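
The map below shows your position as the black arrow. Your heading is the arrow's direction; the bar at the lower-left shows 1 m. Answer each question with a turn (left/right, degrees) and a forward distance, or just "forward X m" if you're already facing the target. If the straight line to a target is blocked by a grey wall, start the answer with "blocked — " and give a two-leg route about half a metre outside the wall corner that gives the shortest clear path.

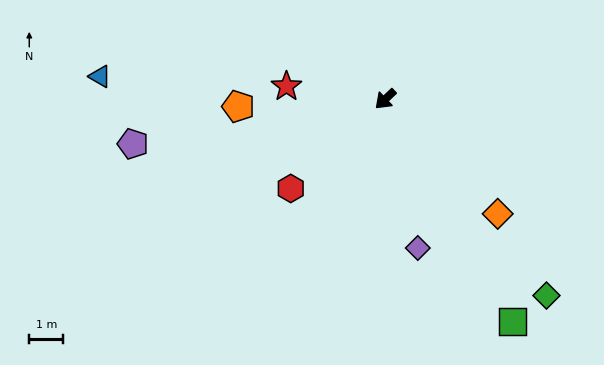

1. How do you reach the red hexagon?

forward 3.8 m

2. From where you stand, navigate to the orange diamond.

turn left 91°, forward 4.7 m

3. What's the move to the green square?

turn left 76°, forward 7.5 m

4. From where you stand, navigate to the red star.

turn right 51°, forward 2.9 m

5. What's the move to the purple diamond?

turn left 59°, forward 4.5 m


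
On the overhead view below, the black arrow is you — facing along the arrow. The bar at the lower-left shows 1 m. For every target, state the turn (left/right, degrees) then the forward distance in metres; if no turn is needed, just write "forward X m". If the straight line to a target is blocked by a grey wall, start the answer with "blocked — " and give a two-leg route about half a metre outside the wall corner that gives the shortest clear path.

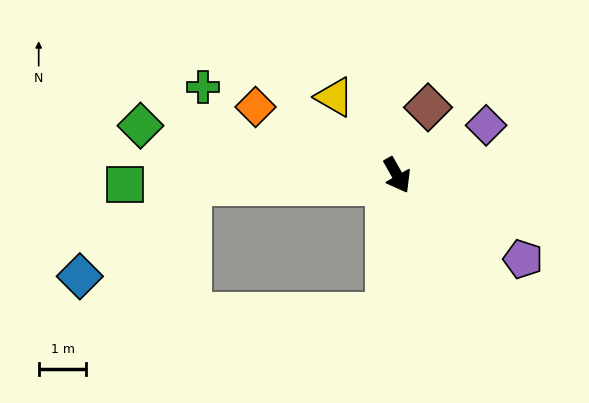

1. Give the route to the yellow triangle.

turn right 171°, forward 2.1 m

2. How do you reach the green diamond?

turn right 130°, forward 5.5 m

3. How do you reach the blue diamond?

blocked — turn right 117°, forward 4.3 m, then turn left 37°, forward 3.0 m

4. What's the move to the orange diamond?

turn right 145°, forward 3.3 m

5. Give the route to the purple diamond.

turn left 90°, forward 2.1 m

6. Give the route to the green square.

turn right 118°, forward 5.7 m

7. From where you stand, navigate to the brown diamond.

turn left 126°, forward 1.6 m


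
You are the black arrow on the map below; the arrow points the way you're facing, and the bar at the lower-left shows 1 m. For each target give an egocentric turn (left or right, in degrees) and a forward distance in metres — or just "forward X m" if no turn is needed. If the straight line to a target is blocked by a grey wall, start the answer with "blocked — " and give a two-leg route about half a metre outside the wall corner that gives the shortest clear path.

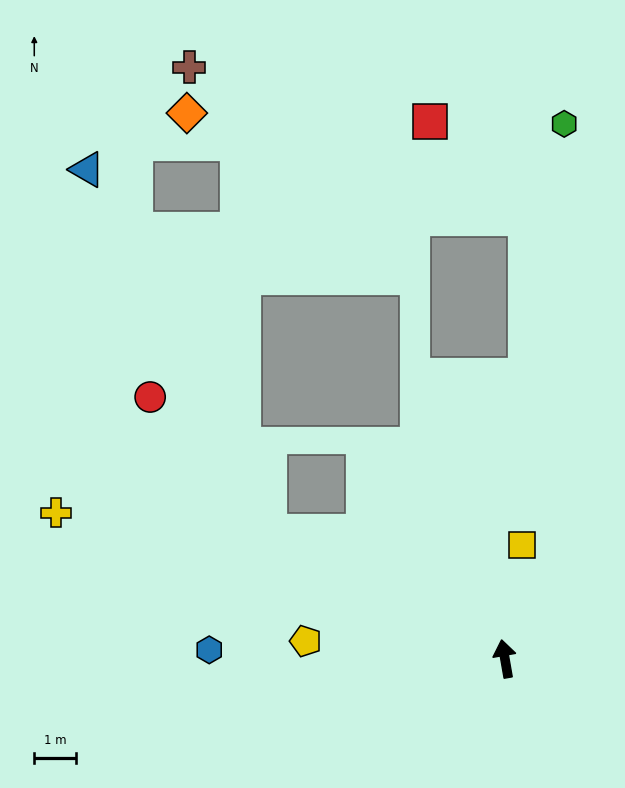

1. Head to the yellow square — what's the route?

turn right 18°, forward 2.8 m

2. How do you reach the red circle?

blocked — turn left 52°, forward 6.4 m, then turn right 20°, forward 4.3 m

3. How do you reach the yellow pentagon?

turn left 75°, forward 4.8 m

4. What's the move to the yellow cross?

turn left 62°, forward 11.3 m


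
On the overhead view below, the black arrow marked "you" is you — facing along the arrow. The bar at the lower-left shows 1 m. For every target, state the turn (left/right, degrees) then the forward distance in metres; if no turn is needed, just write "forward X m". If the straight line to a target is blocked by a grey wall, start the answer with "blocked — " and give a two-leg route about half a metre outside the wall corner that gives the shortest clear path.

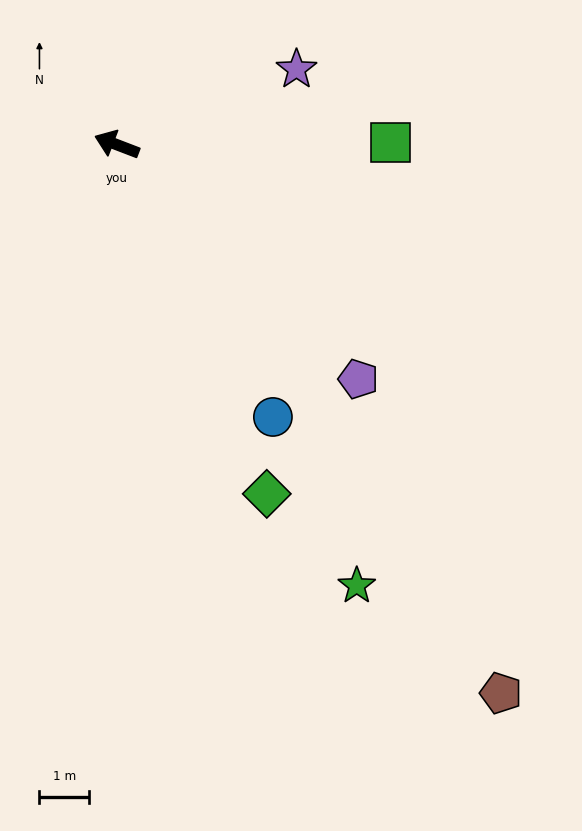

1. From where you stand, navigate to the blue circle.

turn left 141°, forward 6.3 m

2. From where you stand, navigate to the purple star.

turn right 136°, forward 3.9 m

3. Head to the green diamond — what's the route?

turn left 134°, forward 7.6 m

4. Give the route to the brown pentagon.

turn left 146°, forward 13.5 m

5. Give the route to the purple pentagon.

turn left 157°, forward 6.8 m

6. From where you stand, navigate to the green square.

turn right 159°, forward 5.5 m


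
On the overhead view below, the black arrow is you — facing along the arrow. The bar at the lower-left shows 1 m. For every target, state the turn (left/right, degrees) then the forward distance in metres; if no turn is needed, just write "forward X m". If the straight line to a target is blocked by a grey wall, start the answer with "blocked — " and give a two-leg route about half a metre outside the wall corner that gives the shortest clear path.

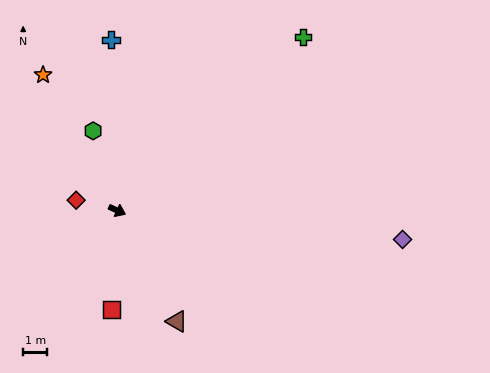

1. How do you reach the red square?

turn right 69°, forward 4.1 m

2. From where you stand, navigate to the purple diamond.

turn left 19°, forward 12.0 m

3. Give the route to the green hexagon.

turn left 131°, forward 3.5 m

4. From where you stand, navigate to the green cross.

turn left 68°, forward 10.6 m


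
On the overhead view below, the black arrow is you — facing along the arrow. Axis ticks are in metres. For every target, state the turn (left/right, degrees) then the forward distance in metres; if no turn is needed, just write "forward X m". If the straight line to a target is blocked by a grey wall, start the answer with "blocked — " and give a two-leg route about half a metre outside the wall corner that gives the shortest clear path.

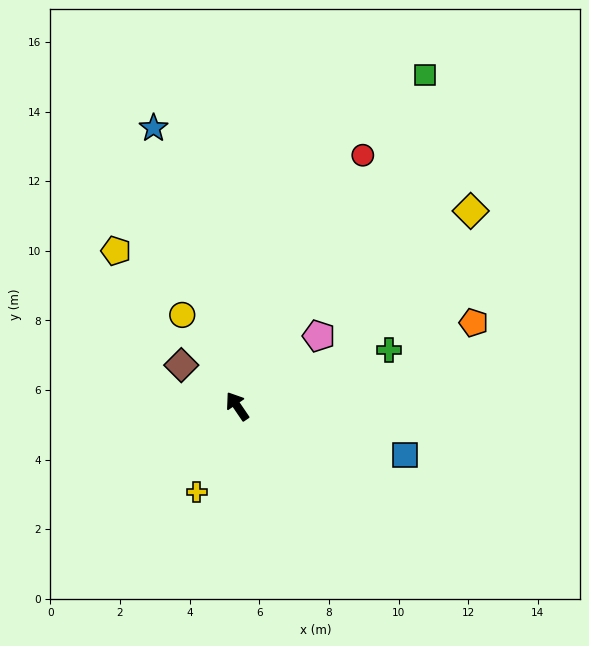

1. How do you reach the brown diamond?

turn left 19°, forward 2.0 m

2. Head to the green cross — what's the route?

turn right 104°, forward 4.7 m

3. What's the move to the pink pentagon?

turn right 84°, forward 3.1 m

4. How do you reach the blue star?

turn right 18°, forward 8.3 m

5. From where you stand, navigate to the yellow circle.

turn right 3°, forward 3.1 m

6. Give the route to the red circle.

turn right 61°, forward 8.1 m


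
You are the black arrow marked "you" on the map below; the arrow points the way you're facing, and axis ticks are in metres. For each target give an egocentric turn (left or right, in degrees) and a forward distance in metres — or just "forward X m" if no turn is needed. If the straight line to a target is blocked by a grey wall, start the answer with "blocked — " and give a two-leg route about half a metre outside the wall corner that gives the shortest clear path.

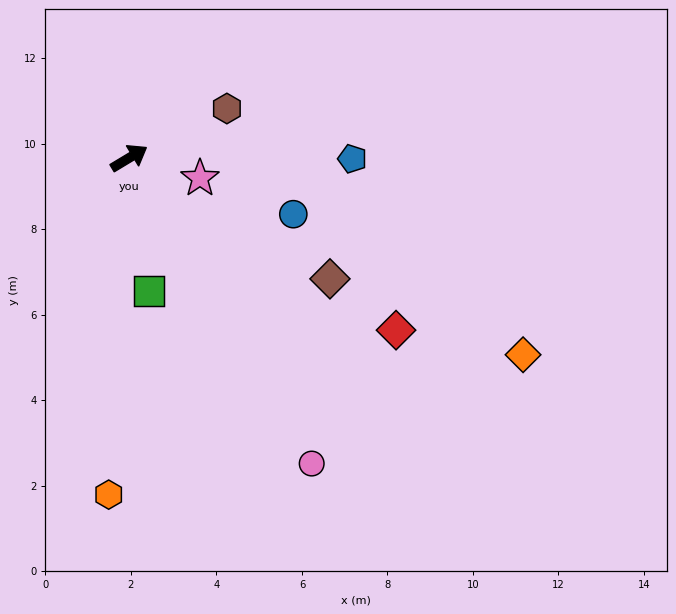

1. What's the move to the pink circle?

turn right 90°, forward 8.3 m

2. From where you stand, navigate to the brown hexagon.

turn right 4°, forward 2.6 m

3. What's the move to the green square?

turn right 113°, forward 3.1 m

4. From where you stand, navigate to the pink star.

turn right 47°, forward 1.7 m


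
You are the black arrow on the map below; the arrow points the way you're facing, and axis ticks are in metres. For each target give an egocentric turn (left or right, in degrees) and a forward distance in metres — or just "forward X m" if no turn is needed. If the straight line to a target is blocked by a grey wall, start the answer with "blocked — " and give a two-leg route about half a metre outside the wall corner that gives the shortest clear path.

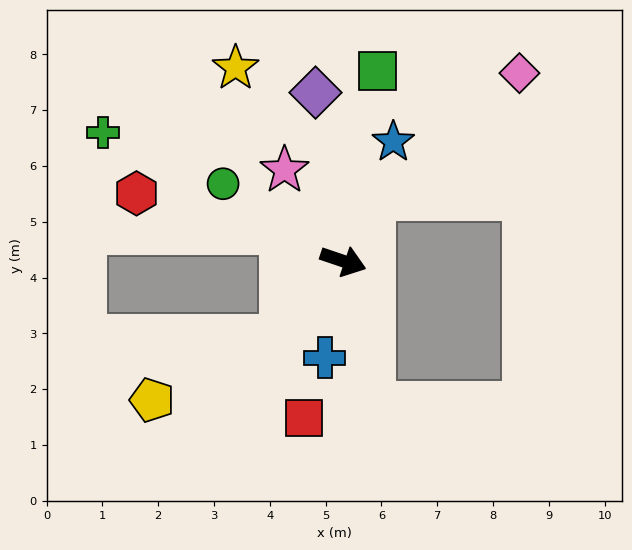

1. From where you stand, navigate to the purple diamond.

turn left 118°, forward 3.1 m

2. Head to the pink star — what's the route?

turn left 142°, forward 1.9 m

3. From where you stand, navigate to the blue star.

turn left 86°, forward 2.3 m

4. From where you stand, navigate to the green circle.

turn left 166°, forward 2.6 m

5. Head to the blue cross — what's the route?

turn right 82°, forward 1.8 m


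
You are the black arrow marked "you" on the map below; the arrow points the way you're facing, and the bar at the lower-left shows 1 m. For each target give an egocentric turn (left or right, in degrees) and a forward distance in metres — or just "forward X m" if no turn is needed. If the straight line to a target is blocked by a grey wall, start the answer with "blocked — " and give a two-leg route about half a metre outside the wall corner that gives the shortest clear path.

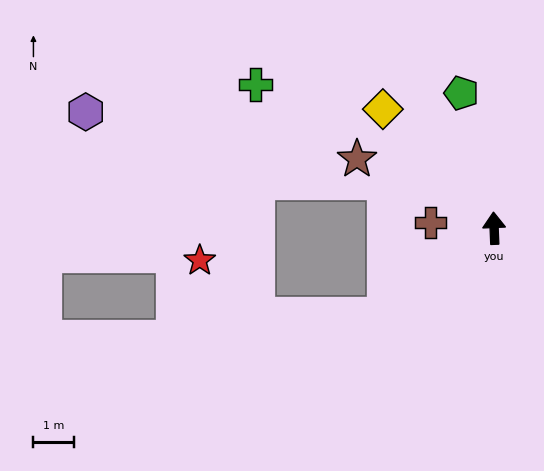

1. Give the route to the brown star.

turn left 61°, forward 3.8 m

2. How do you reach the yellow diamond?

turn left 41°, forward 4.0 m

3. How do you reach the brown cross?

turn left 83°, forward 1.6 m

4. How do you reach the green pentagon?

turn left 11°, forward 3.4 m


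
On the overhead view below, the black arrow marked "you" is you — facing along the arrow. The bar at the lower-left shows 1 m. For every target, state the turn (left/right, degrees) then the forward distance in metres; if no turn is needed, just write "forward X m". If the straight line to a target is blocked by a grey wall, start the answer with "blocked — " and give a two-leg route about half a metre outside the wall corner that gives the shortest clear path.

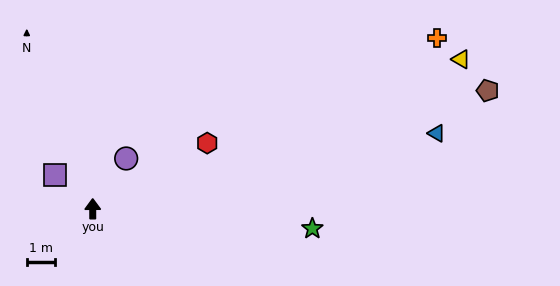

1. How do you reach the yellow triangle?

turn right 68°, forward 14.2 m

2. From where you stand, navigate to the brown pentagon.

turn right 74°, forward 14.7 m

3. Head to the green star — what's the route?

turn right 95°, forward 7.9 m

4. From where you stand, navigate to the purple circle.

turn right 34°, forward 2.2 m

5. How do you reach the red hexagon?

turn right 60°, forward 4.7 m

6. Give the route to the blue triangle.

turn right 78°, forward 12.6 m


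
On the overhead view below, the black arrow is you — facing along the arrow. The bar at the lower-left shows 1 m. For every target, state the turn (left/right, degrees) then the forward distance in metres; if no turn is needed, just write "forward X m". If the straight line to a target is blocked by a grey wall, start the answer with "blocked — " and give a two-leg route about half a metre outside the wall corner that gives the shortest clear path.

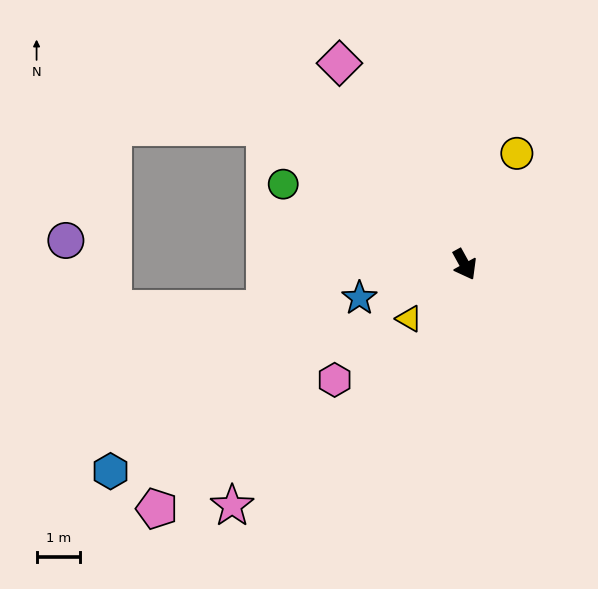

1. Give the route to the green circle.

turn right 143°, forward 4.6 m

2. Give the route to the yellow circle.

turn left 126°, forward 2.8 m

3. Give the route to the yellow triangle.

turn right 75°, forward 1.8 m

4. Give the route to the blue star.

turn right 101°, forward 2.5 m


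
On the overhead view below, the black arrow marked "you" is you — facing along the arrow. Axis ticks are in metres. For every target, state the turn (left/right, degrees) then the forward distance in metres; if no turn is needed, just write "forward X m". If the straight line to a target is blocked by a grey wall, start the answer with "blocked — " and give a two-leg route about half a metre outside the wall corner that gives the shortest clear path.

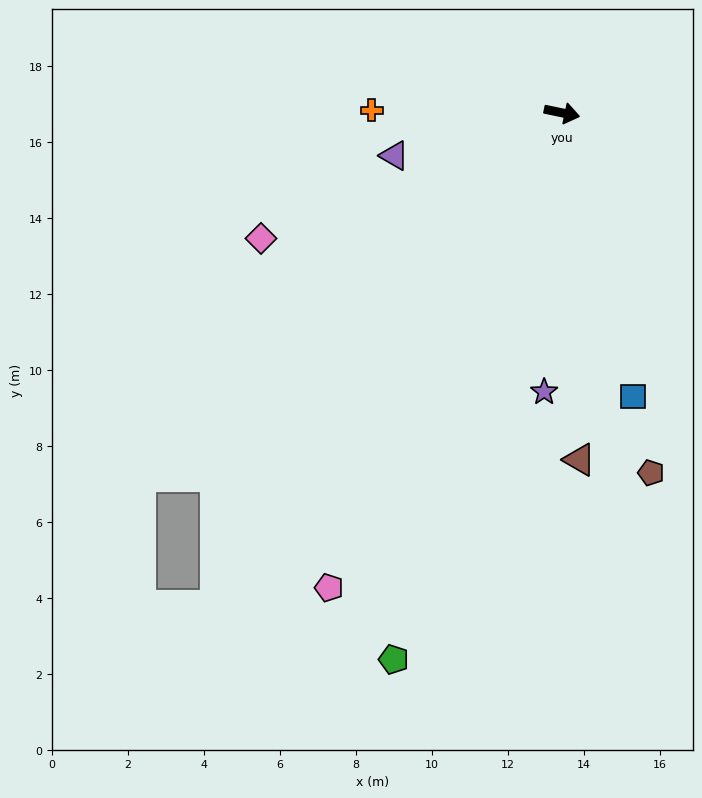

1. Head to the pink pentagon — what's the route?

turn right 104°, forward 13.9 m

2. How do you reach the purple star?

turn right 82°, forward 7.4 m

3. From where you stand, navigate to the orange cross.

turn right 169°, forward 5.0 m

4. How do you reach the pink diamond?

turn right 146°, forward 8.6 m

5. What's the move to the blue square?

turn right 64°, forward 7.7 m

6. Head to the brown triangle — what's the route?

turn right 75°, forward 9.1 m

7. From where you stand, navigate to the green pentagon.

turn right 95°, forward 15.1 m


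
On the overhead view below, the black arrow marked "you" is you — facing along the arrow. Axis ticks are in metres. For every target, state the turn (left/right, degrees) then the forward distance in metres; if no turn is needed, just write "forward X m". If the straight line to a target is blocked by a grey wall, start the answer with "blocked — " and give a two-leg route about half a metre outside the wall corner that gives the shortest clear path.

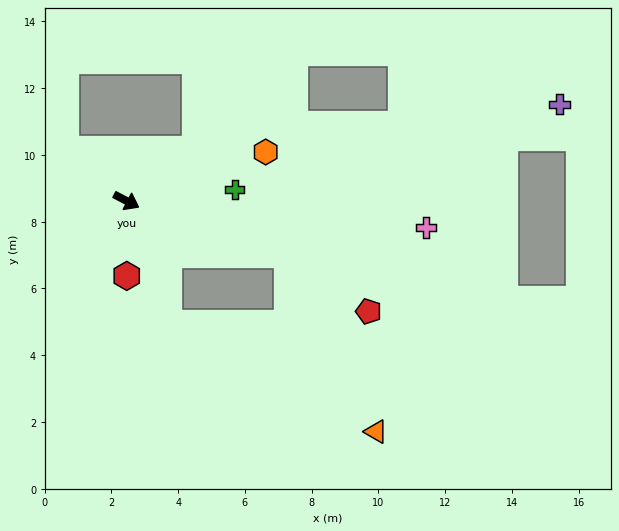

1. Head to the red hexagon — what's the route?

turn right 62°, forward 2.3 m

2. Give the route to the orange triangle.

blocked — turn right 44°, forward 3.9 m, then turn left 44°, forward 7.0 m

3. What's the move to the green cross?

turn left 33°, forward 3.3 m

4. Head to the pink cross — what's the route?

turn left 22°, forward 9.0 m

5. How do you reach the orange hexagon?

turn left 47°, forward 4.4 m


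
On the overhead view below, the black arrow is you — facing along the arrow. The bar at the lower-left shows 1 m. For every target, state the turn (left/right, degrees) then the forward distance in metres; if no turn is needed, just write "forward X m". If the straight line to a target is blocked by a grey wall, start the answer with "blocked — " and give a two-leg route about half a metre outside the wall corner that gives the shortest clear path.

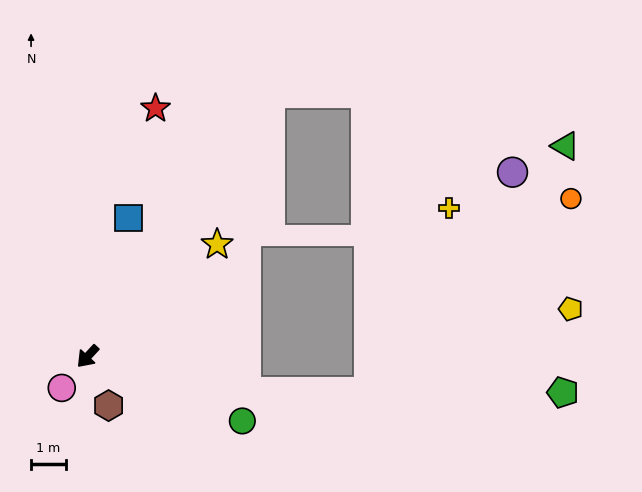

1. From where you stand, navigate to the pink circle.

turn left 3°, forward 1.2 m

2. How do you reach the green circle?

turn left 110°, forward 4.8 m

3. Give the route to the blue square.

turn right 154°, forward 4.1 m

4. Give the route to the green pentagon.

blocked — turn left 120°, forward 4.6 m, then turn left 13°, forward 9.0 m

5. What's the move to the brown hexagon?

turn left 66°, forward 1.5 m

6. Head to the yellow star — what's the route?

turn left 174°, forward 4.9 m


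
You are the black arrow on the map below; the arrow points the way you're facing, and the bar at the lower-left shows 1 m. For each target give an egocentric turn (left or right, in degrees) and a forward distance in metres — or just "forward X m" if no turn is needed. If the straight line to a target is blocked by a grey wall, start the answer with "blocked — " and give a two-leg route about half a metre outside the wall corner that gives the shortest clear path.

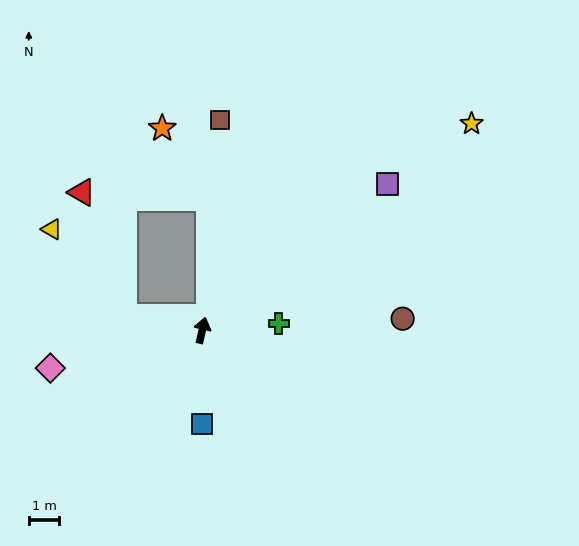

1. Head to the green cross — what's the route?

turn right 72°, forward 2.5 m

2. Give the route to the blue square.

turn right 167°, forward 3.0 m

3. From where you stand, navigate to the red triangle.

blocked — turn left 93°, forward 2.6 m, then turn right 61°, forward 4.3 m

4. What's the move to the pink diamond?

turn left 117°, forward 5.1 m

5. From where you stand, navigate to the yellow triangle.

blocked — turn left 93°, forward 2.6 m, then turn right 41°, forward 3.7 m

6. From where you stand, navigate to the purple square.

turn right 39°, forward 7.7 m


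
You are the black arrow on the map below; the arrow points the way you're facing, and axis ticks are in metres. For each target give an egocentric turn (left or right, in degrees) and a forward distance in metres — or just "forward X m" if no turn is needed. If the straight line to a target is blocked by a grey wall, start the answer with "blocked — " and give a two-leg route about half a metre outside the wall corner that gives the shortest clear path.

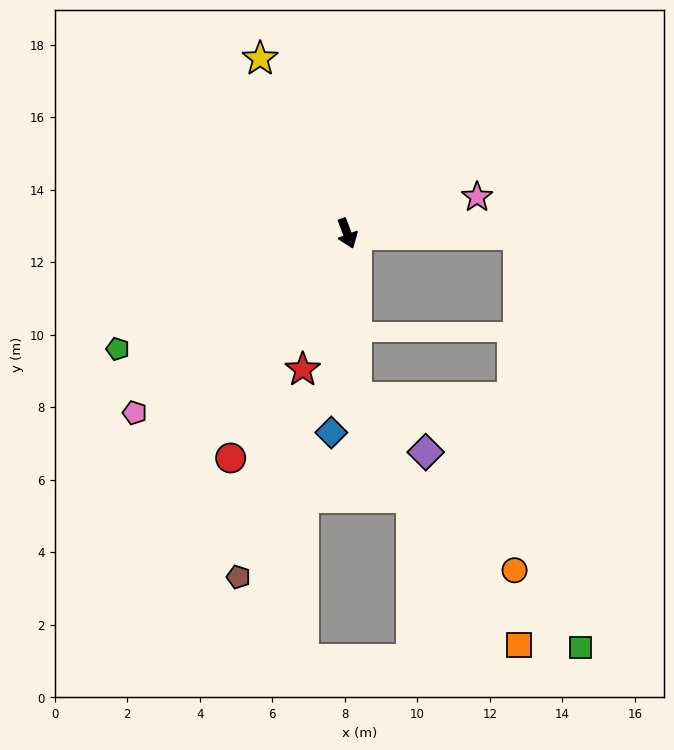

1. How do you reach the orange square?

blocked — turn right 18°, forward 4.5 m, then turn left 31°, forward 8.2 m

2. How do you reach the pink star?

turn left 85°, forward 3.7 m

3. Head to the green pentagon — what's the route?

turn right 84°, forward 7.1 m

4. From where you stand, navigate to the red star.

turn right 39°, forward 3.9 m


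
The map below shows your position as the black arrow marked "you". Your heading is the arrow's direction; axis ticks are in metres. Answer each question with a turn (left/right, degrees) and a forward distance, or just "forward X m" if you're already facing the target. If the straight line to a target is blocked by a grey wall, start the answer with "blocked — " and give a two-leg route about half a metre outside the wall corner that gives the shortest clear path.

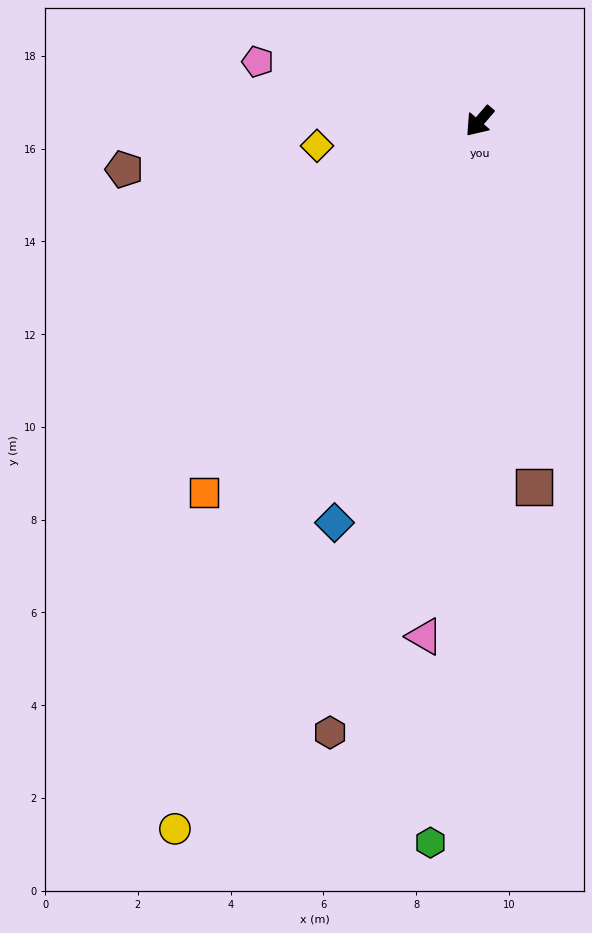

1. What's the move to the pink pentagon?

turn right 64°, forward 4.9 m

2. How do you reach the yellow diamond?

turn right 41°, forward 3.5 m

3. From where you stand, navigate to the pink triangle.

turn left 35°, forward 11.2 m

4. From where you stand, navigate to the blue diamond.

turn left 21°, forward 9.2 m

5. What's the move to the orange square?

turn left 4°, forward 10.0 m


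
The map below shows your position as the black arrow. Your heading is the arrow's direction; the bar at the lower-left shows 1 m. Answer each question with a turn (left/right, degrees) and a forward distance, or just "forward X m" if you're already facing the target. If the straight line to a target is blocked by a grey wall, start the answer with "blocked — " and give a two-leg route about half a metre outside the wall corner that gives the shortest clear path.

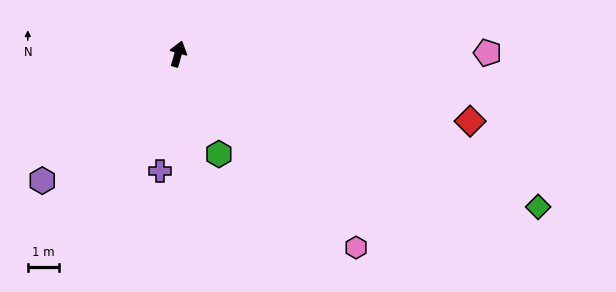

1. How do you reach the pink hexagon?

turn right 121°, forward 8.5 m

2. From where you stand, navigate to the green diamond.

turn right 97°, forward 12.7 m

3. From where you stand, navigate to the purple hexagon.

turn left 149°, forward 6.0 m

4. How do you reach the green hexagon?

turn right 142°, forward 3.5 m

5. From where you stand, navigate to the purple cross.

turn right 173°, forward 3.8 m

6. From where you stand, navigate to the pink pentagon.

turn right 74°, forward 10.0 m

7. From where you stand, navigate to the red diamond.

turn right 87°, forward 9.7 m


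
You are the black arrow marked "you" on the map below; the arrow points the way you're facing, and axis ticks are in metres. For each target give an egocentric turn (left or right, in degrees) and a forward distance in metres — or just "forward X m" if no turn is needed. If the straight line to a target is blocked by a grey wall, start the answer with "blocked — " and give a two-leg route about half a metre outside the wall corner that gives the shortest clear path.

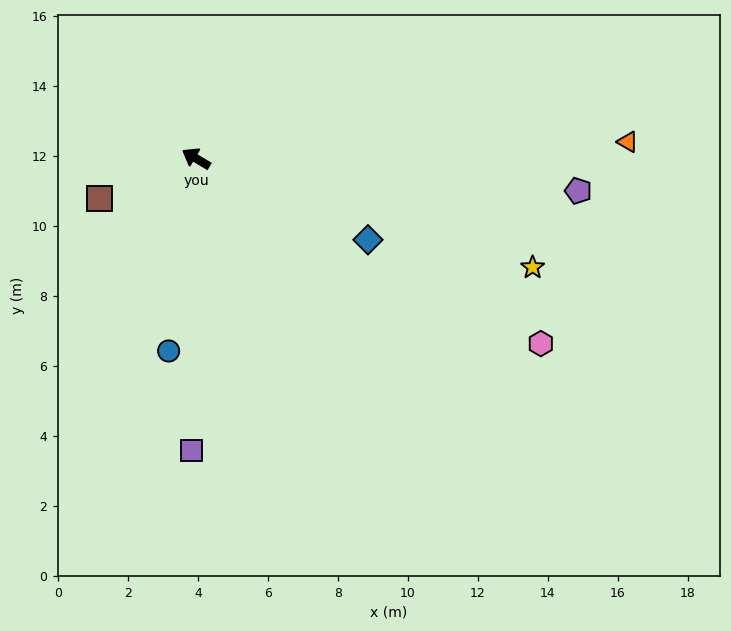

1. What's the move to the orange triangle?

turn right 147°, forward 12.3 m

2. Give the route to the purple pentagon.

turn right 154°, forward 11.0 m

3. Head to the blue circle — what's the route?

turn left 113°, forward 5.6 m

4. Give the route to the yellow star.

turn right 167°, forward 10.1 m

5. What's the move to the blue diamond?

turn right 175°, forward 5.4 m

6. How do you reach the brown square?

turn left 53°, forward 3.0 m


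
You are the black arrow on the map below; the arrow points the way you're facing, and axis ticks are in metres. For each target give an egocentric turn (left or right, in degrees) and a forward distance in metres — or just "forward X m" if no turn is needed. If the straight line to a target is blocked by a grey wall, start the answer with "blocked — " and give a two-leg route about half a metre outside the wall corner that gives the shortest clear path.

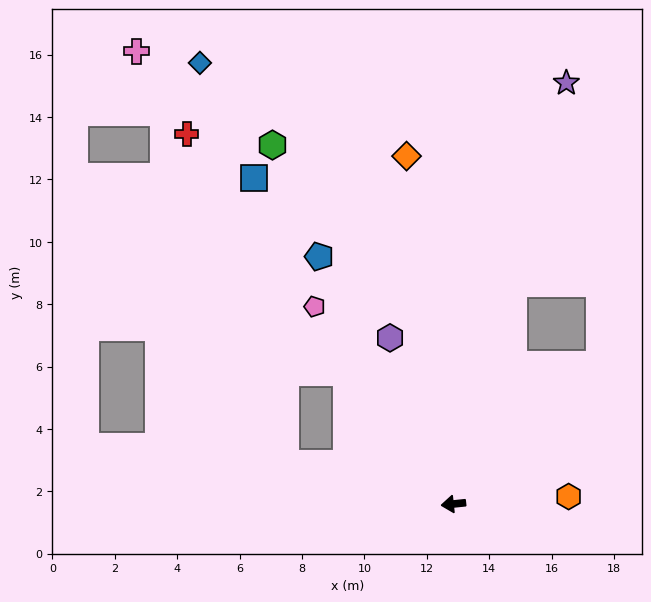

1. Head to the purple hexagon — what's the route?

turn right 75°, forward 5.7 m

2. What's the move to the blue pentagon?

turn right 68°, forward 9.0 m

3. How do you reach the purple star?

turn right 111°, forward 14.0 m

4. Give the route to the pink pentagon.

turn right 61°, forward 7.7 m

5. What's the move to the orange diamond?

turn right 88°, forward 11.3 m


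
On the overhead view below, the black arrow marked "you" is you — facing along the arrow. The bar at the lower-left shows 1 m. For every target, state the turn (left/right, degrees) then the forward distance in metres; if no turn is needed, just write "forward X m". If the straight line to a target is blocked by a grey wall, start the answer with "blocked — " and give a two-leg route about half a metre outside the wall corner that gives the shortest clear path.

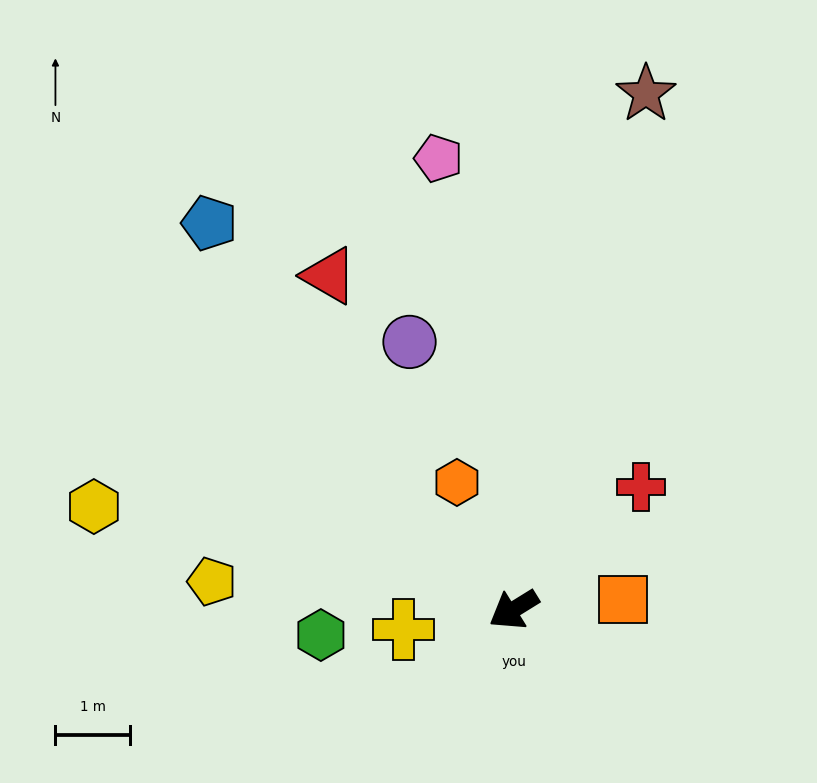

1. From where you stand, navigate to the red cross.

turn right 168°, forward 2.4 m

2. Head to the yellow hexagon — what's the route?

turn right 46°, forward 5.8 m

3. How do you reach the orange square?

turn left 154°, forward 1.5 m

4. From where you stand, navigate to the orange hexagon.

turn right 98°, forward 1.9 m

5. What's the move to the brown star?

turn right 136°, forward 7.2 m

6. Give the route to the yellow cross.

turn right 22°, forward 1.5 m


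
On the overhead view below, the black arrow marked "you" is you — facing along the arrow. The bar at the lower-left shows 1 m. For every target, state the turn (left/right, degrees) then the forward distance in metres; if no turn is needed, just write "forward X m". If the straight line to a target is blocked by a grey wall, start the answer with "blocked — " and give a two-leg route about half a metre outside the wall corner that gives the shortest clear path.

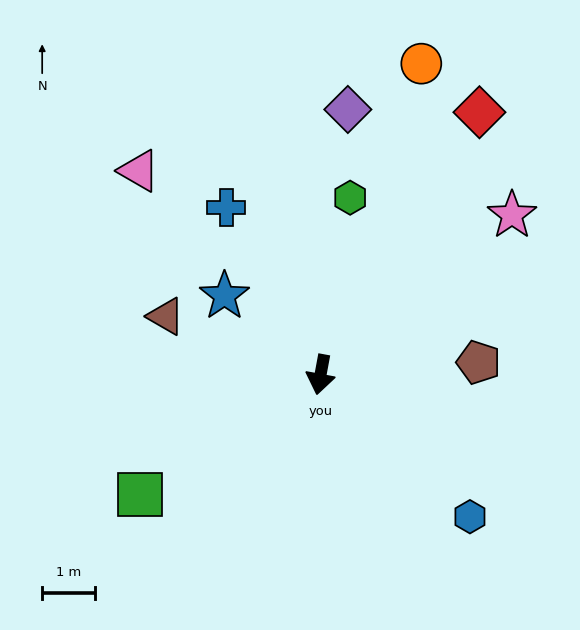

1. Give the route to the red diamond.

turn left 159°, forward 5.8 m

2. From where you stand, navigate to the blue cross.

turn right 140°, forward 3.6 m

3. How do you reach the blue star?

turn right 119°, forward 2.3 m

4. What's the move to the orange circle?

turn left 173°, forward 6.2 m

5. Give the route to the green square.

turn right 46°, forward 4.1 m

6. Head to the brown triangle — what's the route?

turn right 100°, forward 3.1 m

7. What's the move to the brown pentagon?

turn left 105°, forward 3.0 m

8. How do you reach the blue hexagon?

turn left 57°, forward 3.9 m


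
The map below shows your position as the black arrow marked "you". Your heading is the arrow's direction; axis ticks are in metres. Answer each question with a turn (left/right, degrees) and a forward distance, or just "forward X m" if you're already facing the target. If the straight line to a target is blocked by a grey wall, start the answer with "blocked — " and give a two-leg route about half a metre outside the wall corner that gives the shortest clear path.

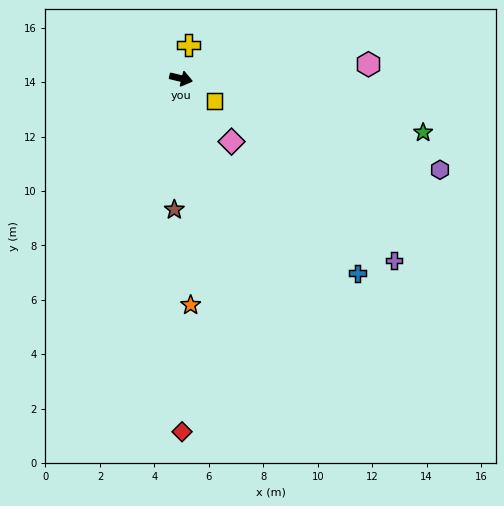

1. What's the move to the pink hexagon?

turn left 18°, forward 6.9 m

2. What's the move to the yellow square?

turn right 21°, forward 1.5 m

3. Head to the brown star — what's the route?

turn right 79°, forward 4.8 m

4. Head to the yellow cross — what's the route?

turn left 91°, forward 1.3 m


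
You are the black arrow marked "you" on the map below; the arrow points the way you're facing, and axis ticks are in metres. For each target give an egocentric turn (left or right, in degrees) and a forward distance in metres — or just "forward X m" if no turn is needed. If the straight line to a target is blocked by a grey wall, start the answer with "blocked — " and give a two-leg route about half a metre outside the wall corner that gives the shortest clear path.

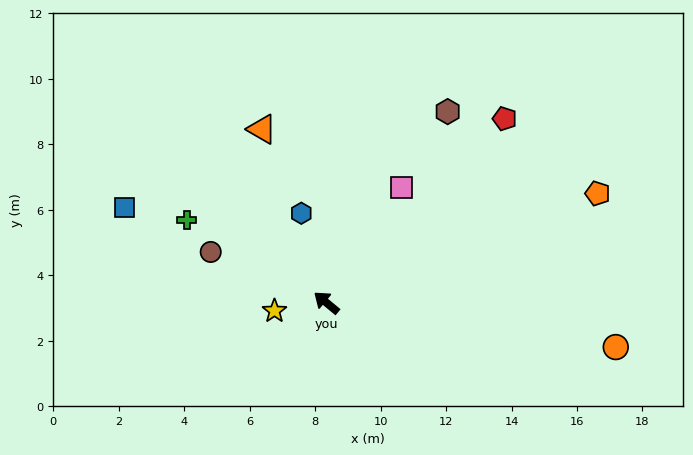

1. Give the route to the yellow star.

turn left 49°, forward 1.6 m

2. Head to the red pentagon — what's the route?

turn right 94°, forward 7.8 m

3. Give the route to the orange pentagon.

turn right 118°, forward 8.9 m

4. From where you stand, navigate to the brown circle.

turn left 16°, forward 3.9 m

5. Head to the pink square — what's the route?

turn right 84°, forward 4.2 m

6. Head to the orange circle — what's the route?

turn right 149°, forward 8.9 m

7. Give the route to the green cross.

turn left 9°, forward 5.0 m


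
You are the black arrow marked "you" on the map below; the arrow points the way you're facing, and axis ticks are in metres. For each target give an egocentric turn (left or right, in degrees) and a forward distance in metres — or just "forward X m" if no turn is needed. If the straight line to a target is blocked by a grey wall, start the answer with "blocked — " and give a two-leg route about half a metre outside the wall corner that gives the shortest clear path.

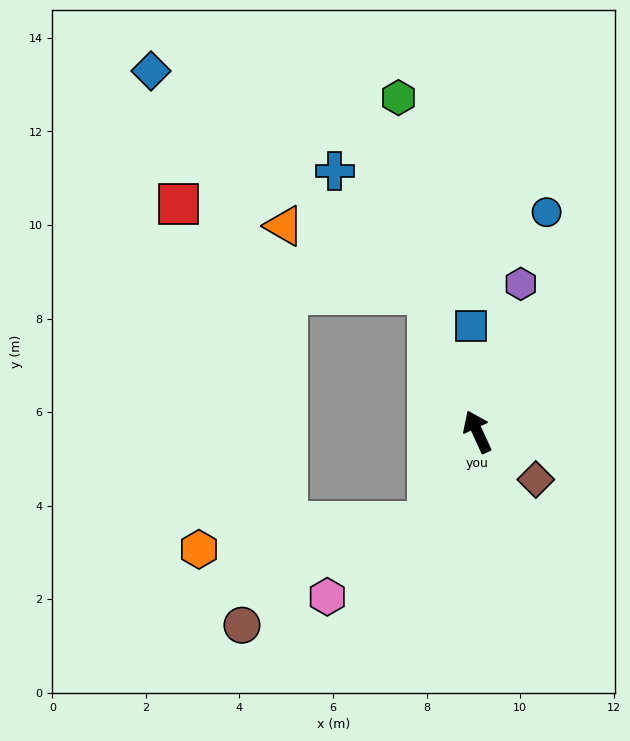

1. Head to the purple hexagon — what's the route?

turn right 41°, forward 3.3 m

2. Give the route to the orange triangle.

blocked — turn right 5°, forward 3.1 m, then turn left 44°, forward 3.4 m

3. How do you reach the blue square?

turn right 21°, forward 2.3 m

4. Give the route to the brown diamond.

turn right 154°, forward 1.6 m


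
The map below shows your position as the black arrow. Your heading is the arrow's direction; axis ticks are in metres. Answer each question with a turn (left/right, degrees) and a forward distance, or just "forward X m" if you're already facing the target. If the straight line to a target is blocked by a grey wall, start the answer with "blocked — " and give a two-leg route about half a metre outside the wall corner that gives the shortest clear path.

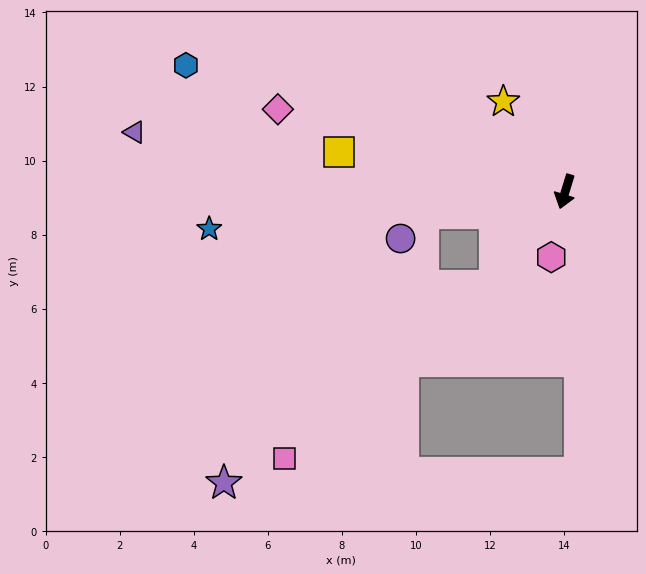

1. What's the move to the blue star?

turn right 67°, forward 9.7 m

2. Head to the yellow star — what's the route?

turn right 128°, forward 2.9 m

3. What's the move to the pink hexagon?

turn left 5°, forward 1.8 m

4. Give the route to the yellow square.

turn right 83°, forward 6.2 m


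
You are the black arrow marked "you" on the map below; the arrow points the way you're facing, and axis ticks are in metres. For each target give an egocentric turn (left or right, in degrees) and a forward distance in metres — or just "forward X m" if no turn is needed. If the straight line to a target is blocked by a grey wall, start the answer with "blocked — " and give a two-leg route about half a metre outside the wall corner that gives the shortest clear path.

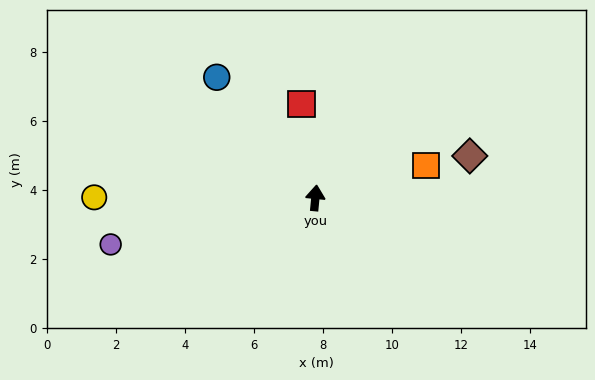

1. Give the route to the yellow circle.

turn left 95°, forward 6.4 m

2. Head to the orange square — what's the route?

turn right 68°, forward 3.3 m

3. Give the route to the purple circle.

turn left 108°, forward 6.1 m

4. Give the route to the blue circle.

turn left 45°, forward 4.5 m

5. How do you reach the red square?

turn left 14°, forward 2.8 m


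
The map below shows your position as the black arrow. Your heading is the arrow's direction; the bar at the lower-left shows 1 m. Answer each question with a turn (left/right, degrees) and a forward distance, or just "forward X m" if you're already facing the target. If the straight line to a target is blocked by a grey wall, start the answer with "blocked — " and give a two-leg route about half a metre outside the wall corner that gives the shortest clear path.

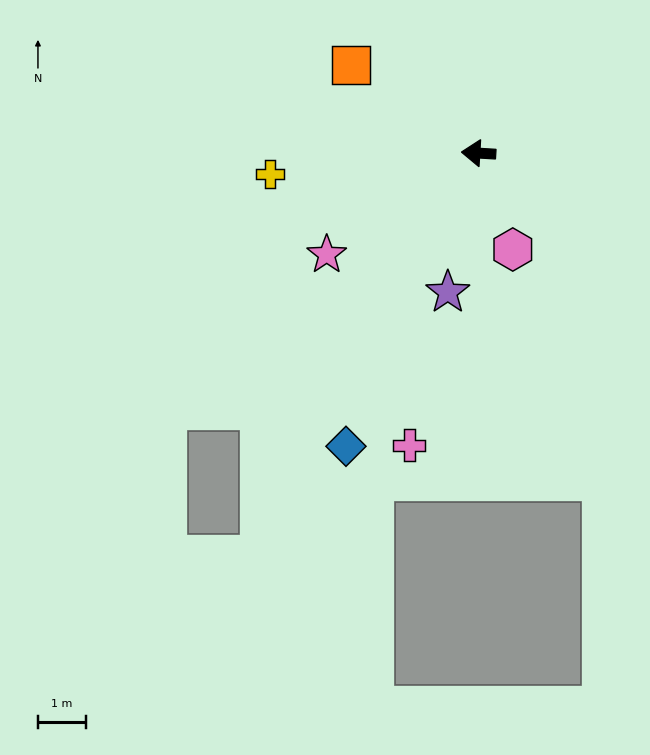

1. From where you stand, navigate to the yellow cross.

turn left 9°, forward 4.3 m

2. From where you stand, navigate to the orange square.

turn right 31°, forward 3.2 m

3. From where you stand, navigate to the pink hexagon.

turn left 113°, forward 2.1 m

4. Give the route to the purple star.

turn left 81°, forward 2.9 m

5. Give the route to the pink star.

turn left 37°, forward 3.8 m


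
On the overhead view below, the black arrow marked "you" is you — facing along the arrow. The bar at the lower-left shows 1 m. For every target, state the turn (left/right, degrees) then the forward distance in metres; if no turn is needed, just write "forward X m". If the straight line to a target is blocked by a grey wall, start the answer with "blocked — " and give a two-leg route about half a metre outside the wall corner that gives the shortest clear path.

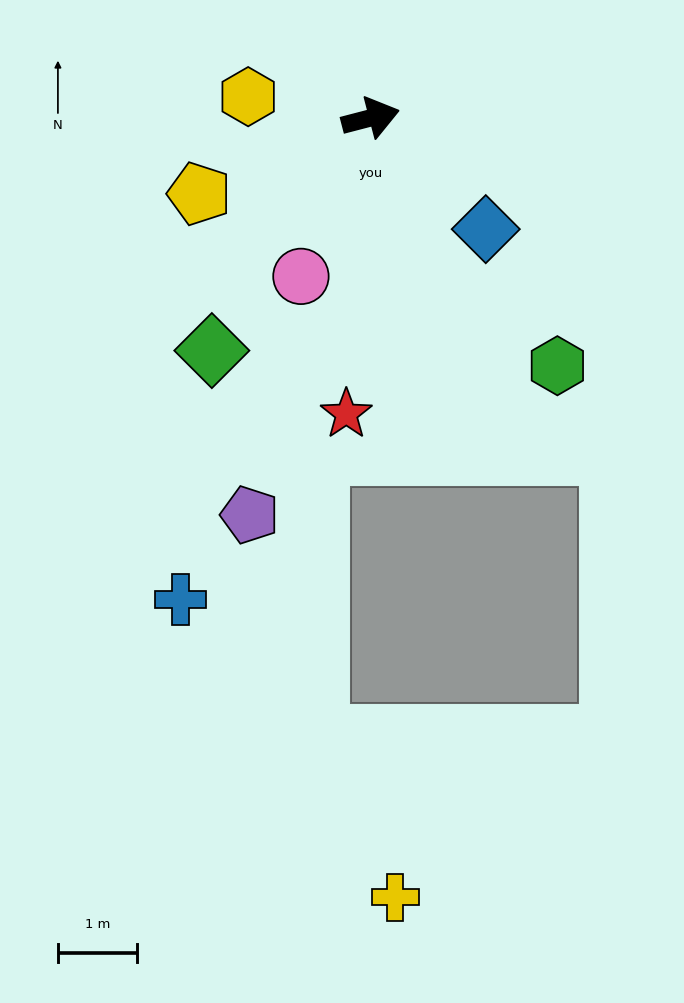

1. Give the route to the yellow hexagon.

turn left 156°, forward 1.6 m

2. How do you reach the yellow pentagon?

turn right 171°, forward 2.4 m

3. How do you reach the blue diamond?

turn right 59°, forward 2.0 m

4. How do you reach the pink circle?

turn right 128°, forward 2.2 m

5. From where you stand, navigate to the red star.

turn right 109°, forward 3.8 m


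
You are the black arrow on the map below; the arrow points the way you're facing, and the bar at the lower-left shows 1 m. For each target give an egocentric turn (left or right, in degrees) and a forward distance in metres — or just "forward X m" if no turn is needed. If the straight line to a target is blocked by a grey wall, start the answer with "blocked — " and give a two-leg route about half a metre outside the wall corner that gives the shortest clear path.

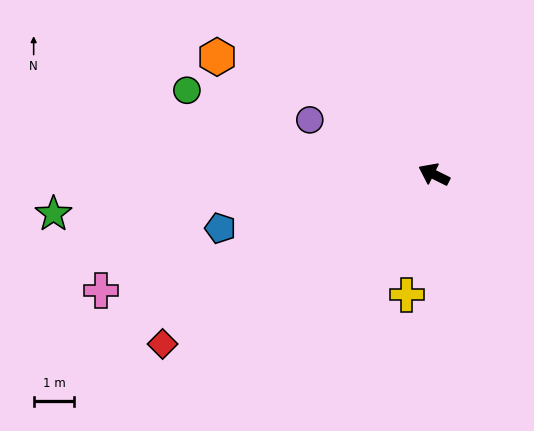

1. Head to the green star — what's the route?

turn left 32°, forward 9.5 m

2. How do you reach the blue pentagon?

turn left 40°, forward 5.4 m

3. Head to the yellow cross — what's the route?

turn left 104°, forward 3.0 m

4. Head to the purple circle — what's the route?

turn left 3°, forward 3.4 m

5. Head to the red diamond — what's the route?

turn left 58°, forward 7.9 m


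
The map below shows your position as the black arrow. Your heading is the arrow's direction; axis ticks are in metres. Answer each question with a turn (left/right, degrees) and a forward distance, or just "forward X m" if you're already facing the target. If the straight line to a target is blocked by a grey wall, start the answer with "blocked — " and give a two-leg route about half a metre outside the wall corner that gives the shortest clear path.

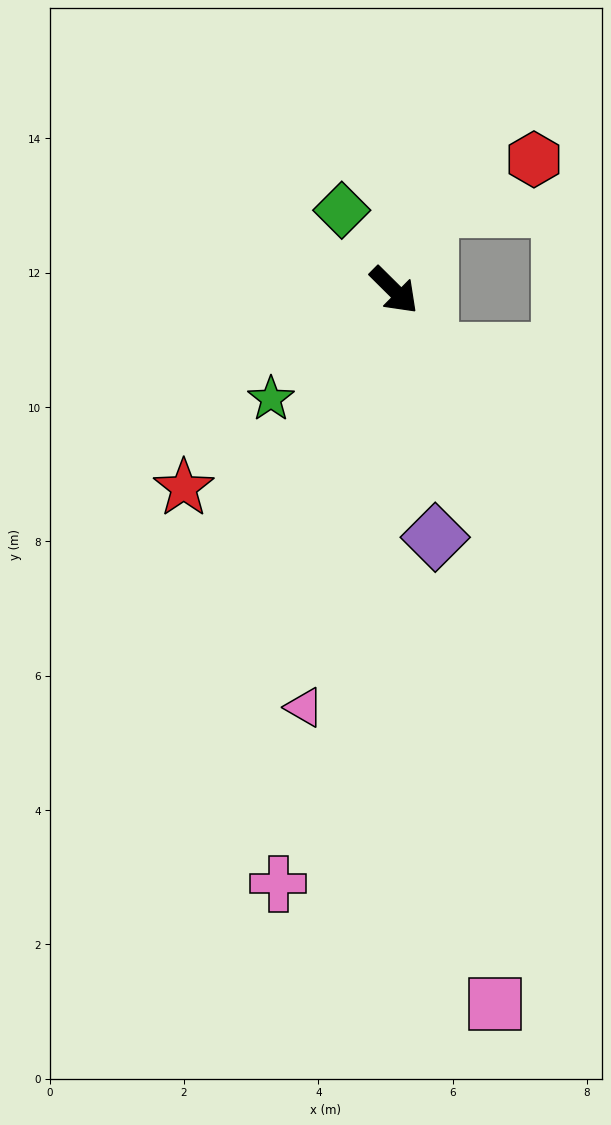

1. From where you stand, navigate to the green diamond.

turn left 168°, forward 1.4 m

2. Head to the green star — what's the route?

turn right 94°, forward 2.4 m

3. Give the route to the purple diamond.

turn right 36°, forward 3.7 m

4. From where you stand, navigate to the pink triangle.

turn right 57°, forward 6.4 m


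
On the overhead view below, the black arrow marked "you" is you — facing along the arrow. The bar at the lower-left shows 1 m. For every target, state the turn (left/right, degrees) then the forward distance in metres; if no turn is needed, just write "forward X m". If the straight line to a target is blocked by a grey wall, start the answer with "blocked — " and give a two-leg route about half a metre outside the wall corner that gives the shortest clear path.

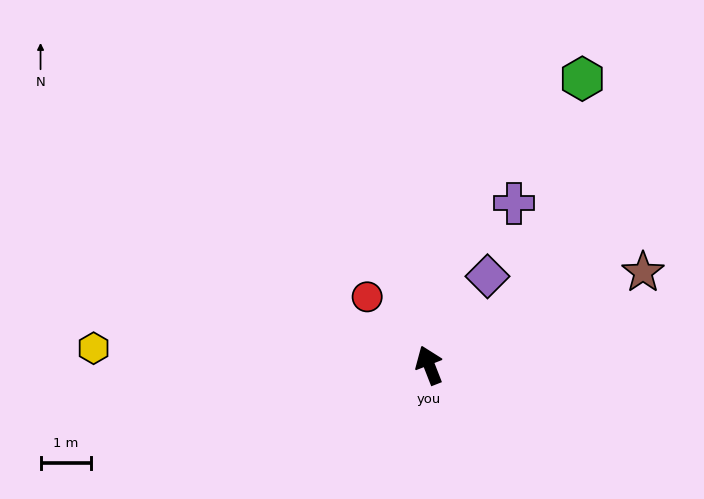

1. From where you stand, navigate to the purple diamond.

turn right 55°, forward 2.1 m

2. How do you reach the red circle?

turn left 21°, forward 1.8 m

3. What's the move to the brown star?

turn right 88°, forward 4.7 m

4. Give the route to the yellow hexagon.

turn left 66°, forward 6.7 m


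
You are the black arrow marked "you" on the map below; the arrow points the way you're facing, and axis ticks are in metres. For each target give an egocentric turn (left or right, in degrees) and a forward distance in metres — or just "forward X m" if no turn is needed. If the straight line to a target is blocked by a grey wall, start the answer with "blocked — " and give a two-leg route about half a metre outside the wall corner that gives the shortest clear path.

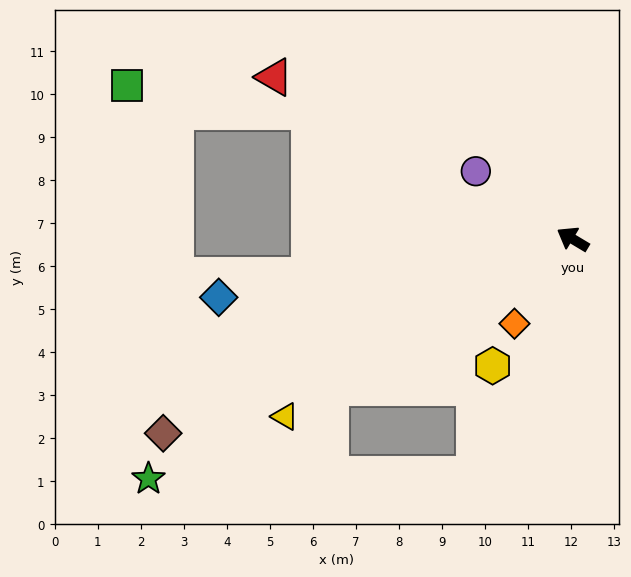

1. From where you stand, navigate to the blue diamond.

turn left 40°, forward 8.3 m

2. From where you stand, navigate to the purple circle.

turn right 4°, forward 2.8 m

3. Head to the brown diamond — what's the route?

turn left 56°, forward 10.5 m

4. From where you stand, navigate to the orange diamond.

turn left 86°, forward 2.4 m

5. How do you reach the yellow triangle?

turn left 63°, forward 7.9 m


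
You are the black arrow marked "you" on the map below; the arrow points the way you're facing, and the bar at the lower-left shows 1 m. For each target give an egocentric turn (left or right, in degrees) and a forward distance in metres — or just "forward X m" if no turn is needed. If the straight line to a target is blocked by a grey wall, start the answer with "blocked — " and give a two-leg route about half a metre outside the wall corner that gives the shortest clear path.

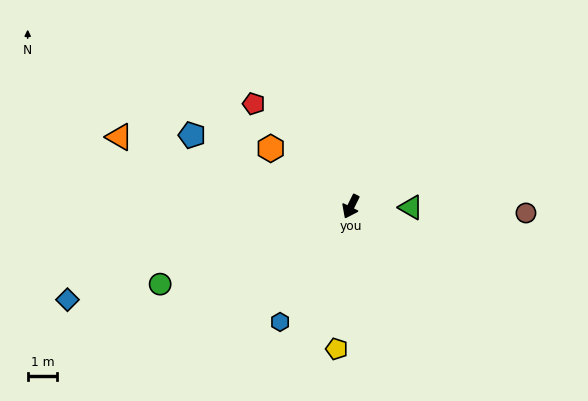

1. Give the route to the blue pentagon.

turn right 88°, forward 5.8 m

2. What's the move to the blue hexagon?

turn right 5°, forward 4.5 m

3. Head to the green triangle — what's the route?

turn left 115°, forward 2.0 m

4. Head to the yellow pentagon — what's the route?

turn left 21°, forward 4.8 m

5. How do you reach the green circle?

turn right 42°, forward 6.9 m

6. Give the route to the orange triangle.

turn right 80°, forward 8.1 m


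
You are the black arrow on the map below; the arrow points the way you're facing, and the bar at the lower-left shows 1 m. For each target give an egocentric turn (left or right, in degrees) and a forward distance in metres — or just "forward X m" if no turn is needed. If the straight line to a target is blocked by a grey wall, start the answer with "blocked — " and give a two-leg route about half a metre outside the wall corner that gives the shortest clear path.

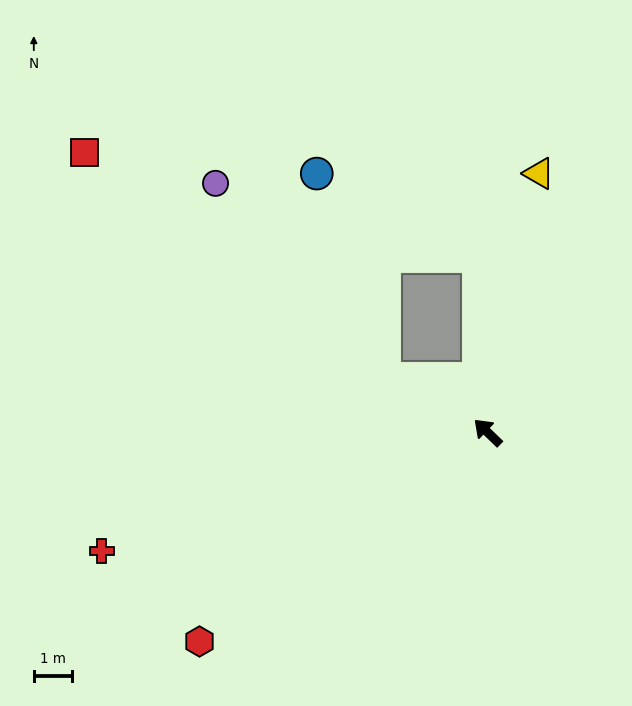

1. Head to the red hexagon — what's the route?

turn left 80°, forward 9.3 m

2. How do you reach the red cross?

turn left 61°, forward 10.6 m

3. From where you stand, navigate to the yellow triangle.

turn right 57°, forward 6.9 m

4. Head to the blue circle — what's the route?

blocked — turn left 16°, forward 3.0 m, then turn right 44°, forward 5.6 m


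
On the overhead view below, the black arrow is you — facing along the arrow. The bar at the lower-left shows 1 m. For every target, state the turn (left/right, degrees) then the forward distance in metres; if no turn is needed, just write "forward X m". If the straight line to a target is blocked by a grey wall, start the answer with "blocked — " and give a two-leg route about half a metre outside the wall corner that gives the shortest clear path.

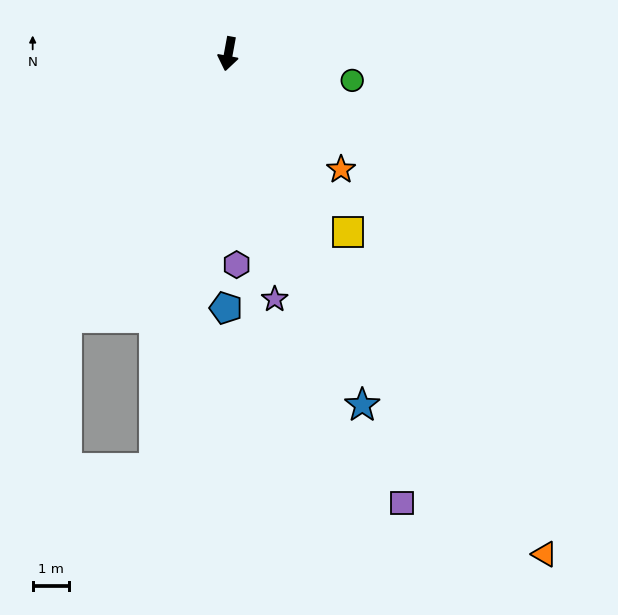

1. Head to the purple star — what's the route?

turn left 21°, forward 6.8 m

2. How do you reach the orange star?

turn left 55°, forward 4.4 m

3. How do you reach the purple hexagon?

turn left 13°, forward 5.8 m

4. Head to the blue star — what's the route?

turn left 31°, forward 10.3 m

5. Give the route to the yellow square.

turn left 44°, forward 5.9 m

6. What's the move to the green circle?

turn left 88°, forward 3.5 m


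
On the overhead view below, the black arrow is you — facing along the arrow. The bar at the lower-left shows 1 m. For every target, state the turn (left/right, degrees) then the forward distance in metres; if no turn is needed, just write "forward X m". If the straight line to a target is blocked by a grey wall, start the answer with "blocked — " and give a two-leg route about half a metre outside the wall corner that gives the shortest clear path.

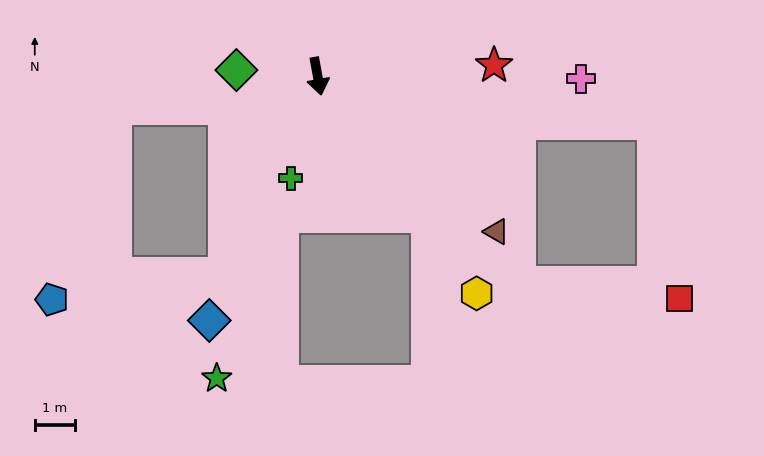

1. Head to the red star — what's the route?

turn left 83°, forward 4.4 m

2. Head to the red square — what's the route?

blocked — turn left 72°, forward 8.4 m, then turn right 74°, forward 4.4 m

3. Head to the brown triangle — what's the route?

turn left 39°, forward 5.8 m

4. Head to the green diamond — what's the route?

turn right 105°, forward 2.0 m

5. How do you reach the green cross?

turn right 25°, forward 2.6 m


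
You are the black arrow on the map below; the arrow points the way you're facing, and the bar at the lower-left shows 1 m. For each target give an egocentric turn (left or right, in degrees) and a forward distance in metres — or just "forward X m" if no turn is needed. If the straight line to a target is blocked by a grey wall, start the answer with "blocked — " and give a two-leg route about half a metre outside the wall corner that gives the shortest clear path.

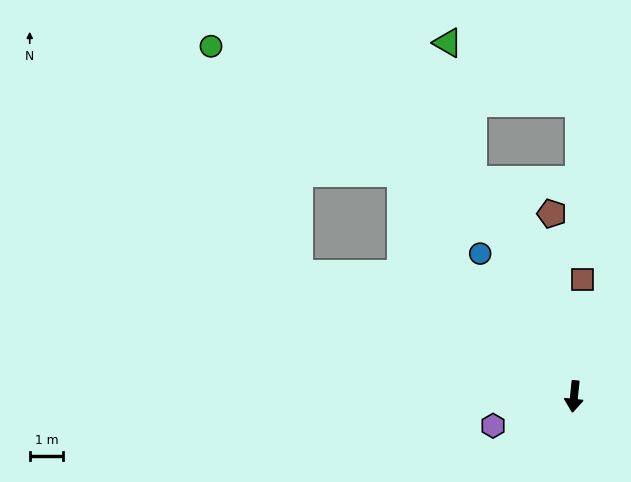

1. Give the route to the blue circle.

turn right 141°, forward 5.2 m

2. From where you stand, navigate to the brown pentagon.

turn right 167°, forward 5.5 m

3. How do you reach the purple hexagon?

turn right 64°, forward 2.6 m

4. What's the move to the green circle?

blocked — turn right 108°, forward 9.1 m, then turn right 45°, forward 7.4 m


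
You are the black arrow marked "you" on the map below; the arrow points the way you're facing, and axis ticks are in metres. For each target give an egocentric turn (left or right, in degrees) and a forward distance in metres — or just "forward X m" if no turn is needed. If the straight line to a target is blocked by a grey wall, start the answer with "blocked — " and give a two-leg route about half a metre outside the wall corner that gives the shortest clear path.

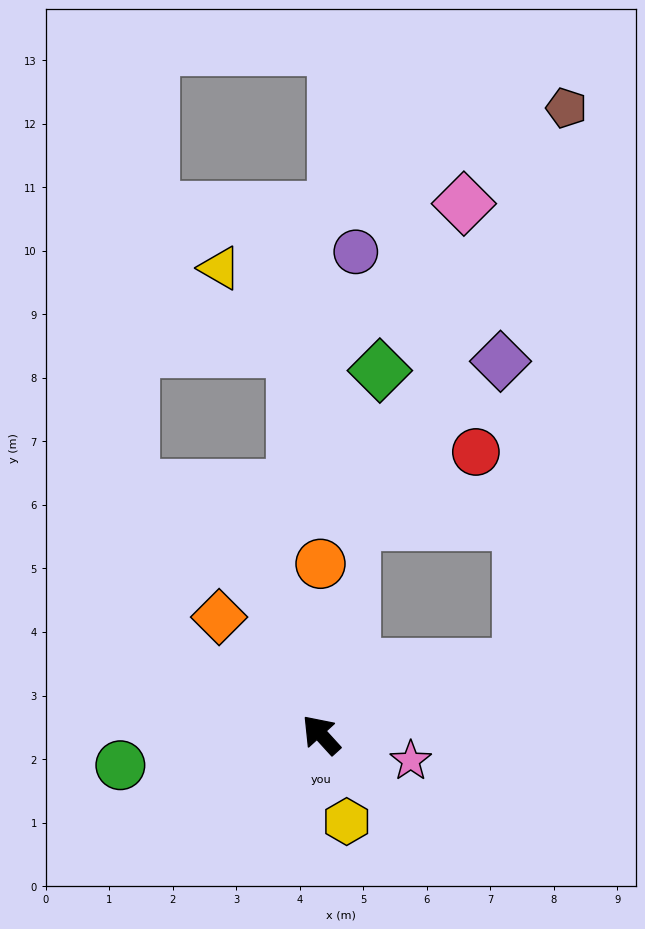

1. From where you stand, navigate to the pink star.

turn right 149°, forward 1.5 m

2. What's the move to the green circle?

turn left 56°, forward 3.2 m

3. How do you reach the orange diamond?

forward 2.4 m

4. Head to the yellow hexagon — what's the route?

turn left 154°, forward 1.4 m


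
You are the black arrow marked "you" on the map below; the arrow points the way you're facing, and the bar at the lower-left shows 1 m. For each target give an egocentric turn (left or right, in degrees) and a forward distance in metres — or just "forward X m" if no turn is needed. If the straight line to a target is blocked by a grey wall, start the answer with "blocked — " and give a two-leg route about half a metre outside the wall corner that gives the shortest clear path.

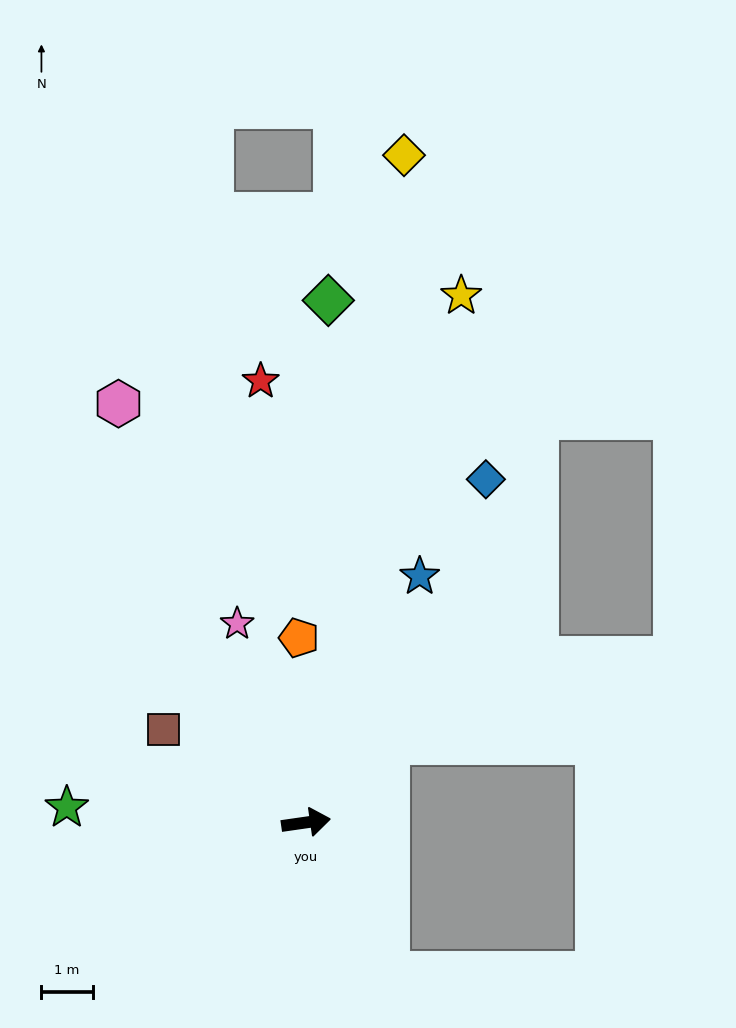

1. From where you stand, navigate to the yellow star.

turn left 65°, forward 10.7 m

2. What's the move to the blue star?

turn left 57°, forward 5.3 m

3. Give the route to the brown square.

turn left 139°, forward 3.3 m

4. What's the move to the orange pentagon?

turn left 84°, forward 3.6 m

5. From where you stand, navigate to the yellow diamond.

turn left 73°, forward 13.1 m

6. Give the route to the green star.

turn left 168°, forward 4.7 m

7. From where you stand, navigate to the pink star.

turn left 101°, forward 4.1 m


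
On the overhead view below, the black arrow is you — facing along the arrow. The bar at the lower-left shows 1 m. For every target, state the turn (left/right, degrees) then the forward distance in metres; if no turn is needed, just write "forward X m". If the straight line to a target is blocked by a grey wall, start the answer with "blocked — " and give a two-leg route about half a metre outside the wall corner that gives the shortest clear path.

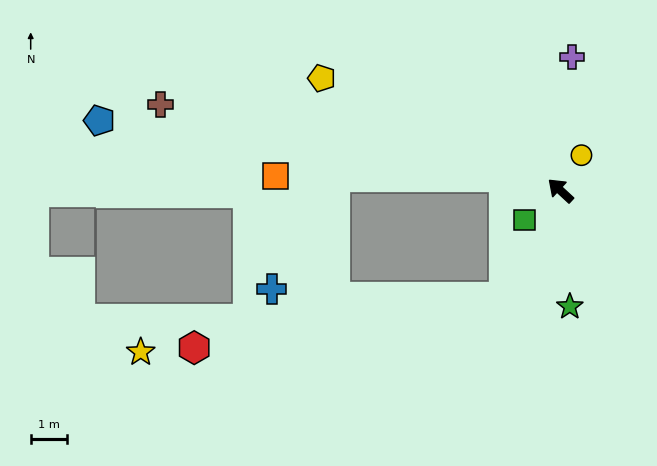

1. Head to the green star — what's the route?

turn left 137°, forward 3.2 m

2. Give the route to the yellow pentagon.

turn left 18°, forward 7.3 m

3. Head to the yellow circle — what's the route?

turn right 78°, forward 1.1 m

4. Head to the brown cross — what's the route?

turn left 31°, forward 11.3 m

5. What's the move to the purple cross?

turn right 52°, forward 3.7 m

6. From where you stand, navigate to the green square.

turn left 82°, forward 1.3 m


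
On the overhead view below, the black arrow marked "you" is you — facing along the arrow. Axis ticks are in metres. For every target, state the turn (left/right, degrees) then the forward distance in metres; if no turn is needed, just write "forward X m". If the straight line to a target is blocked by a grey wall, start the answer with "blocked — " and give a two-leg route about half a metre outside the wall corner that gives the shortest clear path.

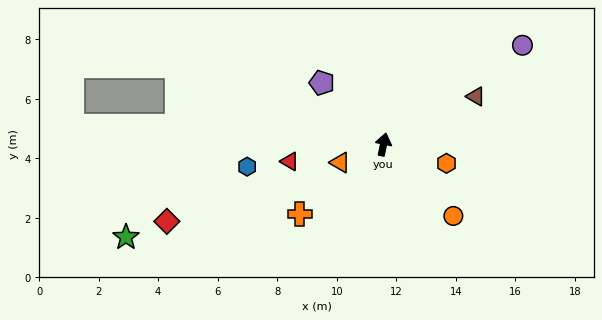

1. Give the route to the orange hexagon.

turn right 95°, forward 2.2 m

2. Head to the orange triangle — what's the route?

turn left 124°, forward 1.6 m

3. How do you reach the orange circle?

turn right 124°, forward 3.4 m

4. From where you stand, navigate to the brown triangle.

turn right 51°, forward 3.5 m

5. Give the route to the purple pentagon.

turn left 57°, forward 2.9 m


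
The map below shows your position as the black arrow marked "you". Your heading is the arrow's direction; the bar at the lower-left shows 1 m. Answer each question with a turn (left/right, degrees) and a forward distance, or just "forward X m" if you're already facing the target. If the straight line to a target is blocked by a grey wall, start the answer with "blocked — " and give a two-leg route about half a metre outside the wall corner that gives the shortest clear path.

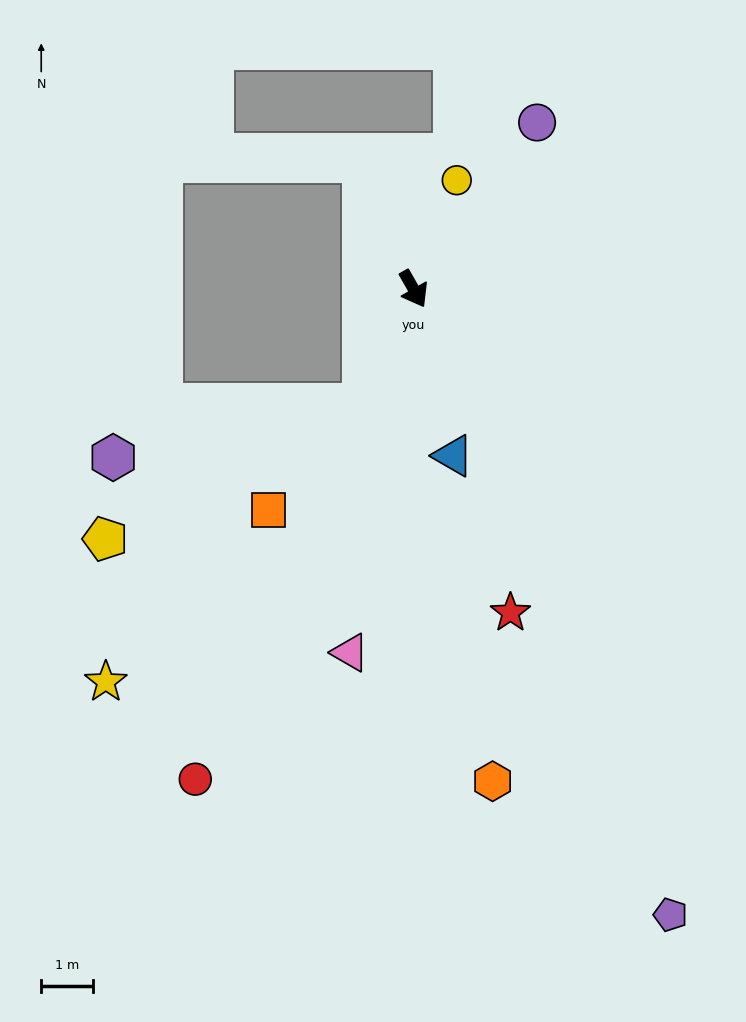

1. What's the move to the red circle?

turn right 54°, forward 10.3 m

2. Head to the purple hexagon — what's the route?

blocked — turn right 53°, forward 2.4 m, then turn right 55°, forward 4.9 m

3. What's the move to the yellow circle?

turn left 129°, forward 2.3 m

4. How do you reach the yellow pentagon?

blocked — turn right 53°, forward 2.4 m, then turn right 39°, forward 5.6 m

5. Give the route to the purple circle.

turn left 114°, forward 4.0 m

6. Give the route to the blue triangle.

turn right 16°, forward 3.3 m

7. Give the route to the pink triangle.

turn right 40°, forward 7.1 m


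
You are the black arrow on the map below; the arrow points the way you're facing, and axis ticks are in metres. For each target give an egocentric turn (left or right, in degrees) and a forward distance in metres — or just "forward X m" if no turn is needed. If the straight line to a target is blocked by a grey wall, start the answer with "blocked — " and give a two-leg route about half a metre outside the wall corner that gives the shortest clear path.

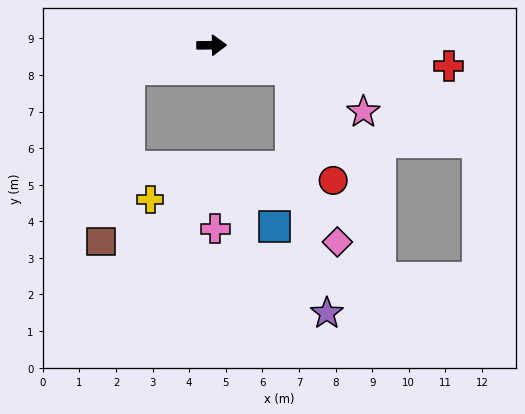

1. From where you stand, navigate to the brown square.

blocked — turn right 164°, forward 2.3 m, then turn left 64°, forward 4.8 m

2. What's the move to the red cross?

turn right 6°, forward 6.5 m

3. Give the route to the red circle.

blocked — turn right 18°, forward 2.3 m, then turn right 52°, forward 3.2 m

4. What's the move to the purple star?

blocked — turn right 18°, forward 2.3 m, then turn right 64°, forward 6.7 m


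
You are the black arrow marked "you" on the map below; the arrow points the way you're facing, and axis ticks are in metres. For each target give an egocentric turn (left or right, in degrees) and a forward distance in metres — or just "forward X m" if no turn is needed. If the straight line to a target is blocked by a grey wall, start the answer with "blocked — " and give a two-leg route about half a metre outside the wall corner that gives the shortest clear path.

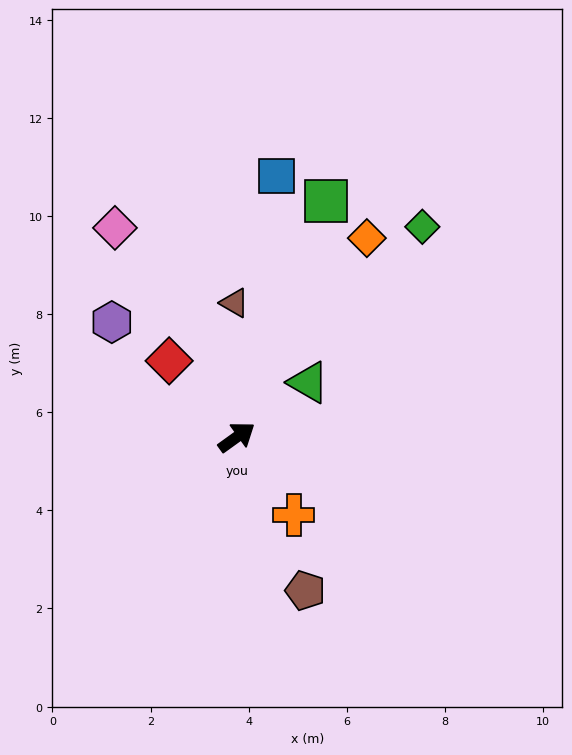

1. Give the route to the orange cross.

turn right 90°, forward 2.0 m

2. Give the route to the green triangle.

forward 1.8 m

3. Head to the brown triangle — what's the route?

turn left 55°, forward 2.7 m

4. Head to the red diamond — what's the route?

turn left 96°, forward 2.1 m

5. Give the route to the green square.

turn left 34°, forward 5.1 m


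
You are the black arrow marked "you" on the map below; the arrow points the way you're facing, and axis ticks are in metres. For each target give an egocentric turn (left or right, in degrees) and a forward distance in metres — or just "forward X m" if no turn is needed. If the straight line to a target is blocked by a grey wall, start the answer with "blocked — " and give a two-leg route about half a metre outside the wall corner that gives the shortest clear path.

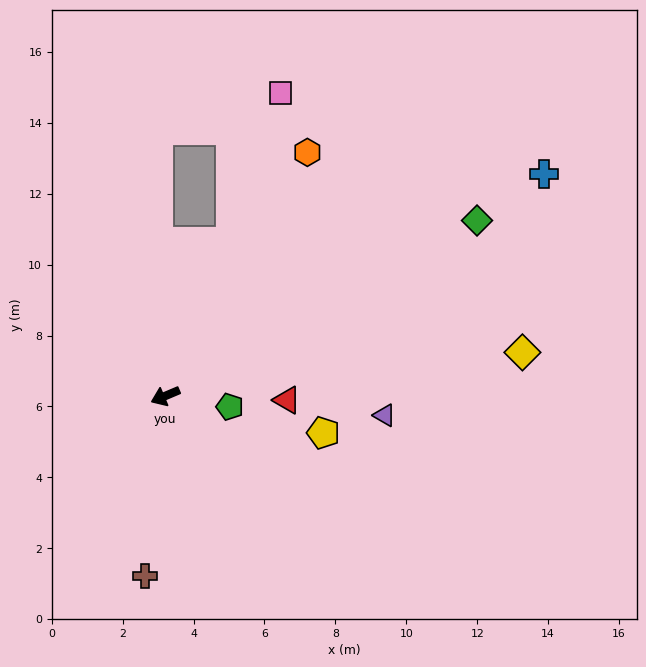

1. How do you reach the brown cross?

turn left 61°, forward 5.1 m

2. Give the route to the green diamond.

turn right 174°, forward 10.1 m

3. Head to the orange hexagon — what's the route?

turn right 143°, forward 8.0 m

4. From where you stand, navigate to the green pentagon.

turn left 147°, forward 1.8 m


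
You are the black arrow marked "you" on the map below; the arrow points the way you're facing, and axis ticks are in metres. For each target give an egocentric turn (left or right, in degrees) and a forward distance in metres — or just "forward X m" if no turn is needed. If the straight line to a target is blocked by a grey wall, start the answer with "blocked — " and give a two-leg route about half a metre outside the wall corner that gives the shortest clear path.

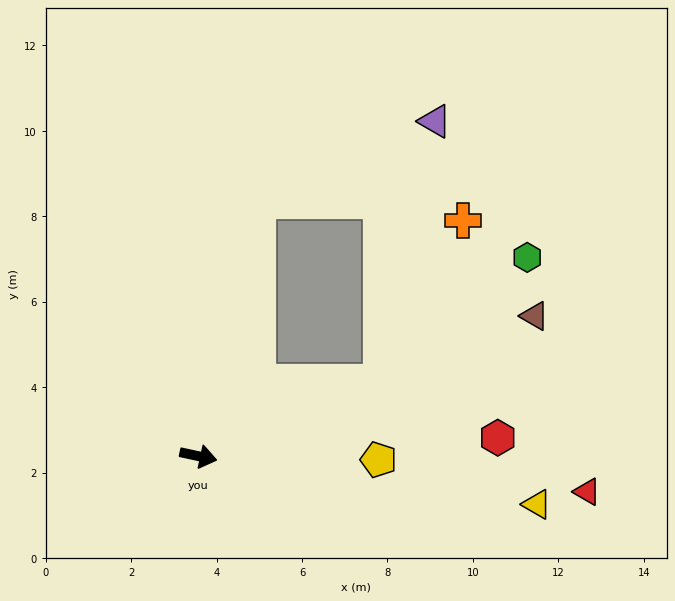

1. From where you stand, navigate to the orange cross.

blocked — turn left 34°, forward 4.6 m, then turn left 41°, forward 4.2 m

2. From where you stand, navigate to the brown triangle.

turn left 35°, forward 8.5 m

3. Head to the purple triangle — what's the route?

blocked — turn left 89°, forward 6.1 m, then turn right 53°, forward 4.5 m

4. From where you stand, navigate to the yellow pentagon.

turn left 11°, forward 4.2 m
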